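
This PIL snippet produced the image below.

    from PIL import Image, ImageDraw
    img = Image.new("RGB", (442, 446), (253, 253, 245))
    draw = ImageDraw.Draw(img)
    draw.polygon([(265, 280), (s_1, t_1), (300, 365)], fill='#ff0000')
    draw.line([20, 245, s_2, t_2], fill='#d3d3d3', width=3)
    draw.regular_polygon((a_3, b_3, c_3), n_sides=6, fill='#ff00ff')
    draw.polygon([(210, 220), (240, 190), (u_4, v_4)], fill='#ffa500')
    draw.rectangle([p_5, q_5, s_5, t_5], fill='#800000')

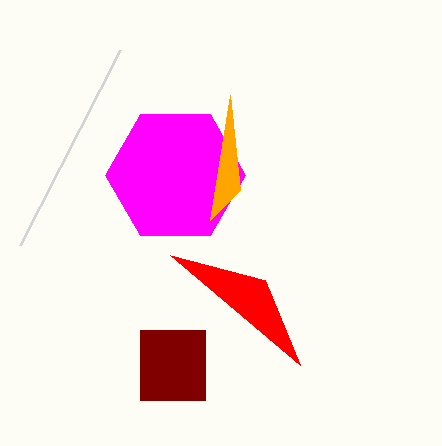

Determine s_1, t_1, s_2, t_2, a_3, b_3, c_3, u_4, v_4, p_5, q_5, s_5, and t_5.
s_1 = 170
t_1 = 255
s_2 = 120
t_2 = 50
a_3 = 175
b_3 = 175
c_3 = 70
u_4 = 230
v_4 = 95
p_5 = 140
q_5 = 330
s_5 = 205
t_5 = 400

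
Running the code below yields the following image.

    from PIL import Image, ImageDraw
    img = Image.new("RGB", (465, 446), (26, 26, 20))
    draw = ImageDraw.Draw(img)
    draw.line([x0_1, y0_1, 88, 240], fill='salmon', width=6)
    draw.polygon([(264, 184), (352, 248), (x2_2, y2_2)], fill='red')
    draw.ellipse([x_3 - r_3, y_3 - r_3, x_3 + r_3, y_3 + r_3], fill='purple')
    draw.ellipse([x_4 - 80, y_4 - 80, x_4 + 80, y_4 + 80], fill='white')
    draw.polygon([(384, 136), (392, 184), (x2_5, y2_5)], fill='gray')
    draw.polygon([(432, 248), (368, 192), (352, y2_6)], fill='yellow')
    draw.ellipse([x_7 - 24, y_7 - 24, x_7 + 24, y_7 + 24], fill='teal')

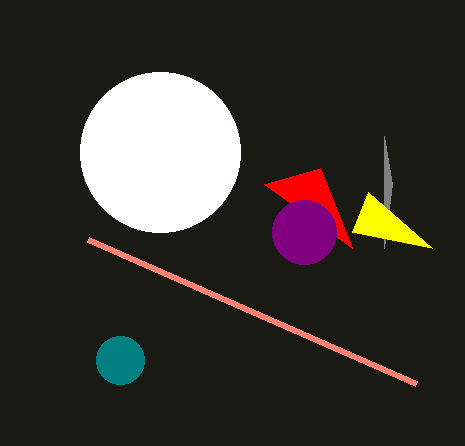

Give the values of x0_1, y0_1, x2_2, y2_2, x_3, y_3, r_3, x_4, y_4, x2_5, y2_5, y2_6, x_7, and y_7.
x0_1 = 416, y0_1 = 384, x2_2 = 320, y2_2 = 168, x_3 = 304, y_3 = 232, r_3 = 32, x_4 = 160, y_4 = 152, x2_5 = 384, y2_5 = 248, y2_6 = 232, x_7 = 120, y_7 = 360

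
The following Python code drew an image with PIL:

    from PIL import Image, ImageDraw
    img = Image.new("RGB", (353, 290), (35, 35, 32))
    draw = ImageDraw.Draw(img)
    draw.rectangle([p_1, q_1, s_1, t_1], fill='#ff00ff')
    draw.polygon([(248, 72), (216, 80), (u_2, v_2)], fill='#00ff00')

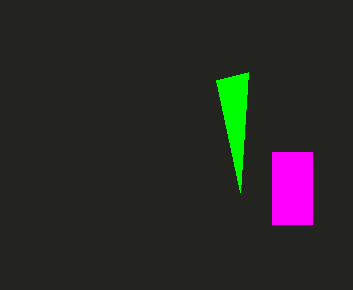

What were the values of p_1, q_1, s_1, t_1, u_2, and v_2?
p_1 = 272; q_1 = 152; s_1 = 312; t_1 = 224; u_2 = 240; v_2 = 192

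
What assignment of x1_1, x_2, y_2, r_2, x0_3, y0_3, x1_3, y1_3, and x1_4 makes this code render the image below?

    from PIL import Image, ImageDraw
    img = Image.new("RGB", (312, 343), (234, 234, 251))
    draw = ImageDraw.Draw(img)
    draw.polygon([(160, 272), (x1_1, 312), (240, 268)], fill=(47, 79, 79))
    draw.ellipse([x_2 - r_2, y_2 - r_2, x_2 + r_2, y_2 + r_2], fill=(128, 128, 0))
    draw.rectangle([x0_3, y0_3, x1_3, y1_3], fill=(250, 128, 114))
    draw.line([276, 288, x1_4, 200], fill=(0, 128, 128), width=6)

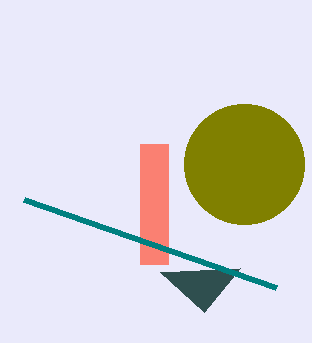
x1_1 = 204, x_2 = 244, y_2 = 164, r_2 = 60, x0_3 = 140, y0_3 = 144, x1_3 = 168, y1_3 = 264, x1_4 = 24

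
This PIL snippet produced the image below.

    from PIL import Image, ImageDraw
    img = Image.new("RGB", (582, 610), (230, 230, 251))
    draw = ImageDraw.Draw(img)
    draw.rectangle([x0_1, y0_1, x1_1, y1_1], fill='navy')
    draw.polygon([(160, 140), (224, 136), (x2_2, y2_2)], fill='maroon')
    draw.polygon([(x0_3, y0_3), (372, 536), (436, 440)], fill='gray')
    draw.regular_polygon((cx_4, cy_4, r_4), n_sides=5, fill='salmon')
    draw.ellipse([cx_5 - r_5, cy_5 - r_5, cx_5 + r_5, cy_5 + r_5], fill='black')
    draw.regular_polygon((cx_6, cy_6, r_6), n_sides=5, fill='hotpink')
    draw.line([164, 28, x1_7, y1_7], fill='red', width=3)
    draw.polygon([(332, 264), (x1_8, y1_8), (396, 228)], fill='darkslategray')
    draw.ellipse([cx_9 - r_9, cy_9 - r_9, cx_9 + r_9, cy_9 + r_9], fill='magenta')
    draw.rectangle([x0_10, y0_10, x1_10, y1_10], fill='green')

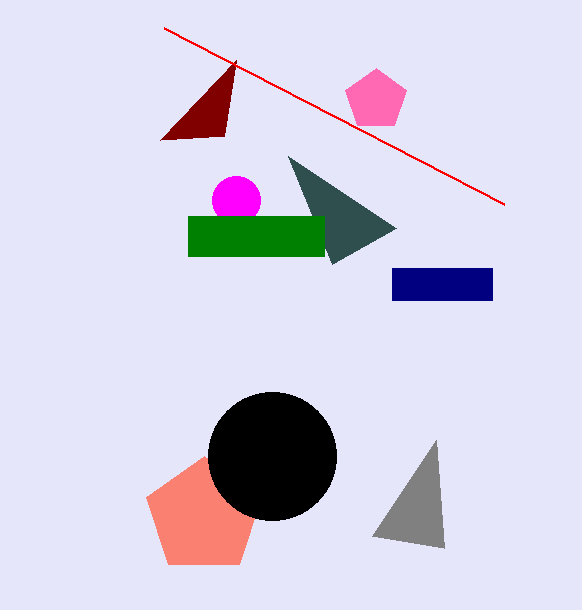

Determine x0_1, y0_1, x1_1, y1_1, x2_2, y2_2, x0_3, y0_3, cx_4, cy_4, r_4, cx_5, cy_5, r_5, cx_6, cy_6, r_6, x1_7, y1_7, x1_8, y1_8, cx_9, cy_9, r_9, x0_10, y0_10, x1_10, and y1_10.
x0_1 = 392; y0_1 = 268; x1_1 = 492; y1_1 = 300; x2_2 = 236; y2_2 = 60; x0_3 = 444; y0_3 = 548; cx_4 = 204; cy_4 = 516; r_4 = 60; cx_5 = 272; cy_5 = 456; r_5 = 64; cx_6 = 376; cy_6 = 100; r_6 = 32; x1_7 = 504; y1_7 = 204; x1_8 = 288; y1_8 = 156; cx_9 = 236; cy_9 = 200; r_9 = 24; x0_10 = 188; y0_10 = 216; x1_10 = 324; y1_10 = 256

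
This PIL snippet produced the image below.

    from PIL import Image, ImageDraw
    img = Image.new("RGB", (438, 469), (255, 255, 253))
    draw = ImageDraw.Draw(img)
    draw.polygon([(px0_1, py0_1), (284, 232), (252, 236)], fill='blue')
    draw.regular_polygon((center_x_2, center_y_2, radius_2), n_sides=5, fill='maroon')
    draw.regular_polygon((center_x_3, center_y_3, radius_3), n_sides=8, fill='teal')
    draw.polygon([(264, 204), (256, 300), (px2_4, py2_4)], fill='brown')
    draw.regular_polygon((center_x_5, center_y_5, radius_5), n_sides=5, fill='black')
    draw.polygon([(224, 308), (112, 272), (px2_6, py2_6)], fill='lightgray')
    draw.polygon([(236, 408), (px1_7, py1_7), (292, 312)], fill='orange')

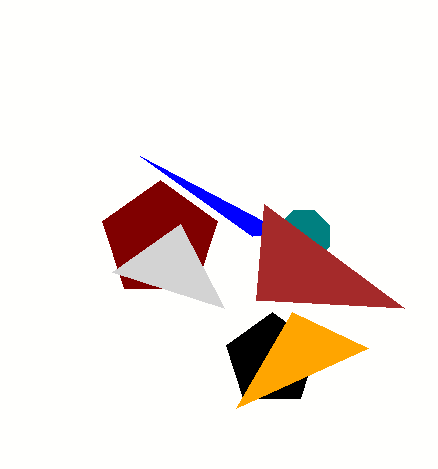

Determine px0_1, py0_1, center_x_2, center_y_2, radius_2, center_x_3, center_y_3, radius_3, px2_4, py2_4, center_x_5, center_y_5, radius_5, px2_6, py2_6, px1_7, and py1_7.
px0_1 = 140, py0_1 = 156, center_x_2 = 160, center_y_2 = 240, radius_2 = 60, center_x_3 = 304, center_y_3 = 236, radius_3 = 28, px2_4 = 404, py2_4 = 308, center_x_5 = 272, center_y_5 = 360, radius_5 = 48, px2_6 = 180, py2_6 = 224, px1_7 = 368, py1_7 = 348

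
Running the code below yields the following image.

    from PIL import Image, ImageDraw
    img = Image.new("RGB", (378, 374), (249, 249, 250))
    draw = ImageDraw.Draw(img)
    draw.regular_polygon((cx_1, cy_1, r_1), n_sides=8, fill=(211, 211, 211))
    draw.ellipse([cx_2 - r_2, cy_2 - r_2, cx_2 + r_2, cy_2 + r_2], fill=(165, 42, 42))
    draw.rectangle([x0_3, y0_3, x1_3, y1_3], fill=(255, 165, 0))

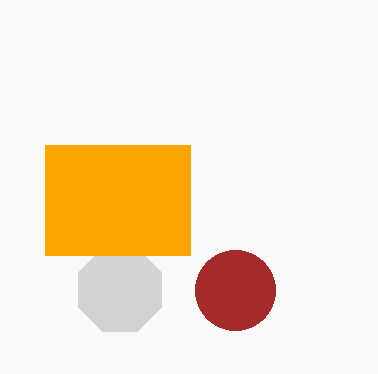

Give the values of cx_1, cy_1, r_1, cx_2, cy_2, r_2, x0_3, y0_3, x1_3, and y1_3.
cx_1 = 120, cy_1 = 290, r_1 = 45, cx_2 = 235, cy_2 = 290, r_2 = 40, x0_3 = 45, y0_3 = 145, x1_3 = 190, y1_3 = 255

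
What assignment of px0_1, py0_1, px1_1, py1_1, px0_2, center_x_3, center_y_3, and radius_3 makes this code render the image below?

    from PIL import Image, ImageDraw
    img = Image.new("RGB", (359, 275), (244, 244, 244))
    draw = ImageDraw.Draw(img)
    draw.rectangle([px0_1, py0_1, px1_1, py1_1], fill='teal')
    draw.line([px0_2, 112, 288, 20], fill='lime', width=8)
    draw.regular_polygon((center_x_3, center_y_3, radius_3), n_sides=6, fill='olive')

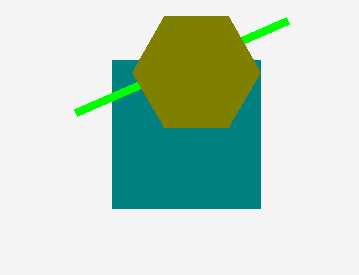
px0_1 = 112; py0_1 = 60; px1_1 = 260; py1_1 = 208; px0_2 = 76; center_x_3 = 196; center_y_3 = 72; radius_3 = 64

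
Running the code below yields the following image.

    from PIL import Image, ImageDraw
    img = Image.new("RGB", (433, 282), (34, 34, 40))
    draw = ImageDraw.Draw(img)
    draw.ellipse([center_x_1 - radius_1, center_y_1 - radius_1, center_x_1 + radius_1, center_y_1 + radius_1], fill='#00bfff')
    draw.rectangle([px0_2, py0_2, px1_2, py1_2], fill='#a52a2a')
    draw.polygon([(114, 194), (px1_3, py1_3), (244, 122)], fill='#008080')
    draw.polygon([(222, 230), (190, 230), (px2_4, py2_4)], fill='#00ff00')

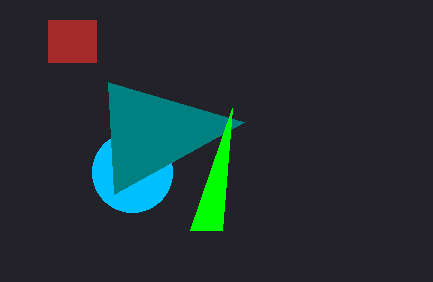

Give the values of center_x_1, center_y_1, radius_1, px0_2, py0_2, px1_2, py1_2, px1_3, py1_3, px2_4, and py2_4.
center_x_1 = 132; center_y_1 = 172; radius_1 = 40; px0_2 = 48; py0_2 = 20; px1_2 = 96; py1_2 = 62; px1_3 = 108; py1_3 = 82; px2_4 = 232; py2_4 = 108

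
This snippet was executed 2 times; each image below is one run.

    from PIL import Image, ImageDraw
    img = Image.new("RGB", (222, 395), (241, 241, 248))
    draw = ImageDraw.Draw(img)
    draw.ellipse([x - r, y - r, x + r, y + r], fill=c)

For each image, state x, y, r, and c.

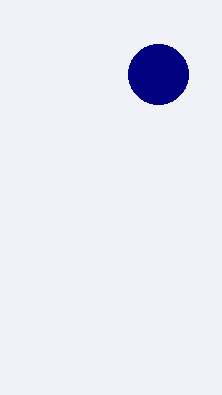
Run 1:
x = 158
y = 74
r = 30
c = 'navy'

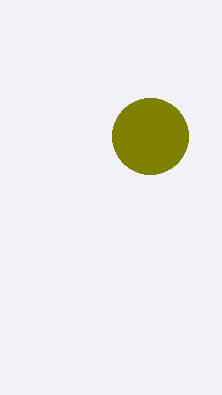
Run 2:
x = 150, y = 136, r = 38, c = 'olive'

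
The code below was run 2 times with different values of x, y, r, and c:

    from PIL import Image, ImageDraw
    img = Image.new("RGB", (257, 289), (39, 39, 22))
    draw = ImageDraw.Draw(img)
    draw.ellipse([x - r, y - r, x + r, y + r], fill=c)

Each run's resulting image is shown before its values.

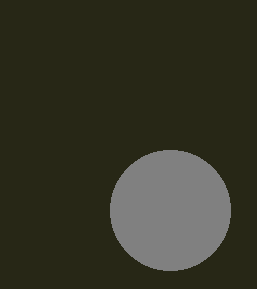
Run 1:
x = 170; y = 210; r = 60; c = 'gray'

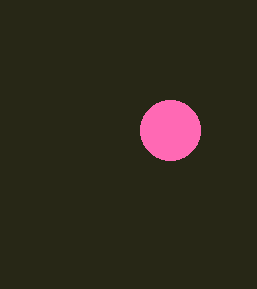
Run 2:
x = 170
y = 130
r = 30
c = 'hotpink'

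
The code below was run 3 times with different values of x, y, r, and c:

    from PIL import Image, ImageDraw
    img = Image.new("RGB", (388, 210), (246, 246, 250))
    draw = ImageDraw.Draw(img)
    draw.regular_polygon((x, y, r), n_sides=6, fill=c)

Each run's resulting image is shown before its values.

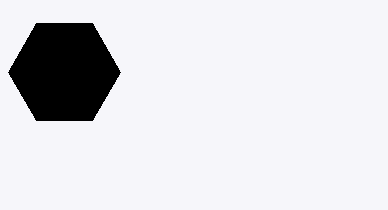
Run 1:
x = 64, y = 72, r = 56, c = 'black'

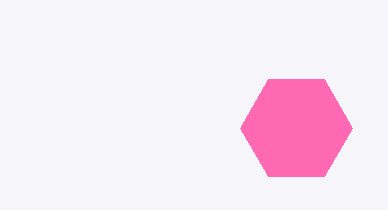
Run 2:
x = 296, y = 128, r = 56, c = 'hotpink'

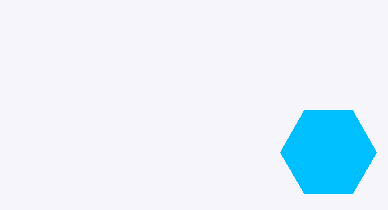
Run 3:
x = 328; y = 152; r = 48; c = 'deepskyblue'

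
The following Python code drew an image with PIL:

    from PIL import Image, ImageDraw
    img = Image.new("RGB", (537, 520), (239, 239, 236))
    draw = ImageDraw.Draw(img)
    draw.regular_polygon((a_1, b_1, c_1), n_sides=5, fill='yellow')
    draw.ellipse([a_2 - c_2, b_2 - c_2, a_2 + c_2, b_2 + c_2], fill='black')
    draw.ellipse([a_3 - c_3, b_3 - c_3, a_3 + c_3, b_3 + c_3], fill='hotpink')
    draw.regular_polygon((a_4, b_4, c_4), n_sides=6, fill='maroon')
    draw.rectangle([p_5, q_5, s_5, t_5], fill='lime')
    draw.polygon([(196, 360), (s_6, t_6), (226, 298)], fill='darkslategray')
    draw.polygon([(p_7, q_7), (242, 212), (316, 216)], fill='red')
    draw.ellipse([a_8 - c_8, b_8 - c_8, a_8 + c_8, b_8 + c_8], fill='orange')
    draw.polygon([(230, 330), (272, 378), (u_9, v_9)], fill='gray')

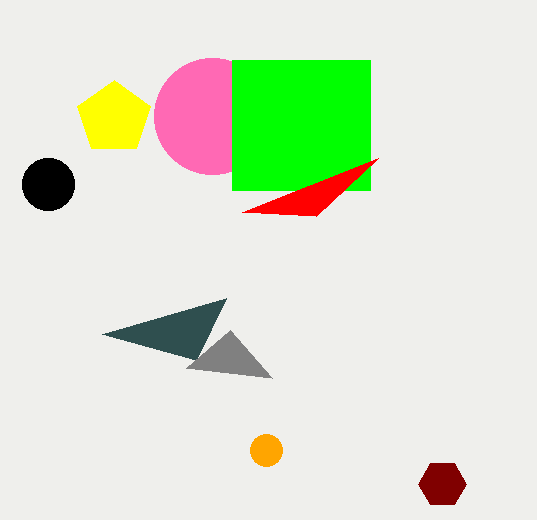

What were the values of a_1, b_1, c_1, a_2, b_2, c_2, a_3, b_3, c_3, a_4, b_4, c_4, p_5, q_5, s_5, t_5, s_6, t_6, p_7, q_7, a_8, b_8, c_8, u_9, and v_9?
a_1 = 114, b_1 = 118, c_1 = 38, a_2 = 48, b_2 = 184, c_2 = 26, a_3 = 212, b_3 = 116, c_3 = 58, a_4 = 442, b_4 = 484, c_4 = 24, p_5 = 232, q_5 = 60, s_5 = 370, t_5 = 190, s_6 = 102, t_6 = 334, p_7 = 378, q_7 = 158, a_8 = 266, b_8 = 450, c_8 = 16, u_9 = 186, v_9 = 368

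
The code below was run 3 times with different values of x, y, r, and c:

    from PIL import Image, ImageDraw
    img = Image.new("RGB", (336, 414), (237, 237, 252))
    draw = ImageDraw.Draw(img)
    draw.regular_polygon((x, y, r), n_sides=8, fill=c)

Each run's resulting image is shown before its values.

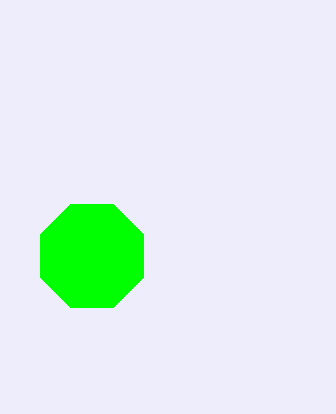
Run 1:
x = 92
y = 256
r = 56
c = 'lime'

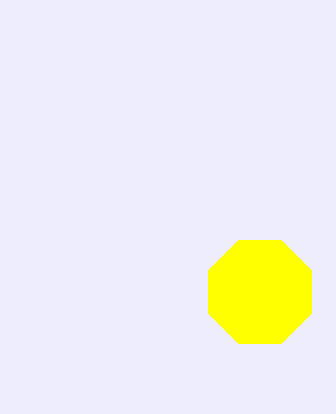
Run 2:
x = 260, y = 292, r = 56, c = 'yellow'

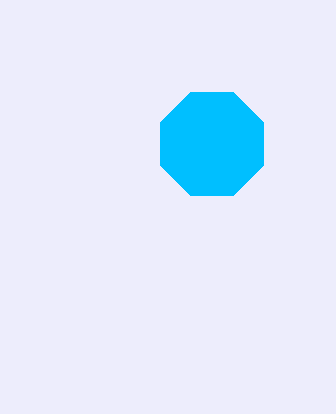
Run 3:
x = 212
y = 144
r = 56
c = 'deepskyblue'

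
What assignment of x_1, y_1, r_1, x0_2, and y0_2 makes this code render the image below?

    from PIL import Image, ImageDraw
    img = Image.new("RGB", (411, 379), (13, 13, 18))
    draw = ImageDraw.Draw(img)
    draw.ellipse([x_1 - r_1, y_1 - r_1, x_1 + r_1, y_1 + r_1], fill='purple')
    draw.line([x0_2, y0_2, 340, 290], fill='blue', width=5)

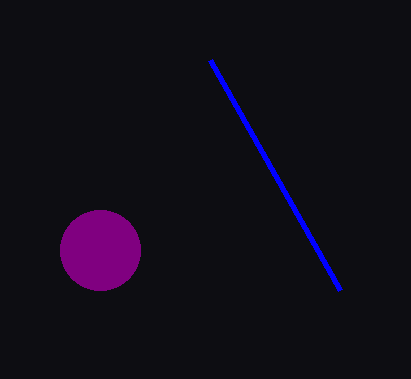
x_1 = 100
y_1 = 250
r_1 = 40
x0_2 = 210
y0_2 = 60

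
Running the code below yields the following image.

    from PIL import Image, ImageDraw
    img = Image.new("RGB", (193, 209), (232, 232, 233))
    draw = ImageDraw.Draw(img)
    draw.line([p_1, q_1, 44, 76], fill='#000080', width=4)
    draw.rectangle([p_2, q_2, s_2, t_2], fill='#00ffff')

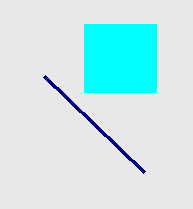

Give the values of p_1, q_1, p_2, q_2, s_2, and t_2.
p_1 = 144, q_1 = 172, p_2 = 84, q_2 = 24, s_2 = 156, t_2 = 92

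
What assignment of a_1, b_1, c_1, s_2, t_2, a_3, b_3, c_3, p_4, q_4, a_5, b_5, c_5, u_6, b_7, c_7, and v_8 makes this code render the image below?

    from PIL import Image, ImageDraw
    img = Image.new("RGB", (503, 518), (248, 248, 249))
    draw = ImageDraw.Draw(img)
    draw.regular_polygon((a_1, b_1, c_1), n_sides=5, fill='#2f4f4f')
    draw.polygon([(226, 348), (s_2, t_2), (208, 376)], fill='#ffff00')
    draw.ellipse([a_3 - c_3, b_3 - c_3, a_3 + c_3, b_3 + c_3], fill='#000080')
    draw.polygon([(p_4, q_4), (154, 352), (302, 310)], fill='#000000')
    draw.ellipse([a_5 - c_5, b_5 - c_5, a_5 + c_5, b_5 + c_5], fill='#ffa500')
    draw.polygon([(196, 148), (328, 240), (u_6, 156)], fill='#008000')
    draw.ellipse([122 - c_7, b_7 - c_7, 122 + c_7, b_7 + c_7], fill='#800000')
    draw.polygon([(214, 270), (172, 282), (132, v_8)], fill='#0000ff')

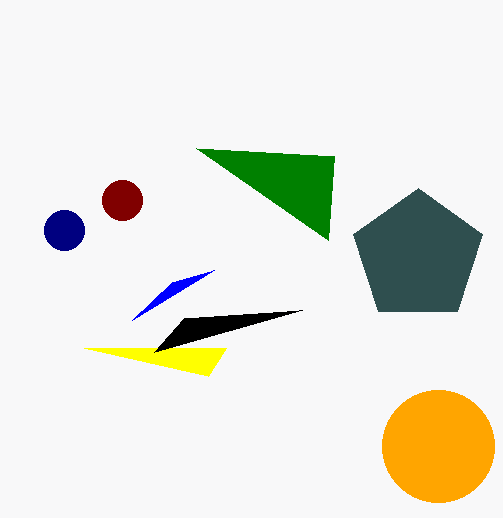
a_1 = 418; b_1 = 256; c_1 = 68; s_2 = 84; t_2 = 348; a_3 = 64; b_3 = 230; c_3 = 20; p_4 = 184; q_4 = 318; a_5 = 438; b_5 = 446; c_5 = 56; u_6 = 334; b_7 = 200; c_7 = 20; v_8 = 320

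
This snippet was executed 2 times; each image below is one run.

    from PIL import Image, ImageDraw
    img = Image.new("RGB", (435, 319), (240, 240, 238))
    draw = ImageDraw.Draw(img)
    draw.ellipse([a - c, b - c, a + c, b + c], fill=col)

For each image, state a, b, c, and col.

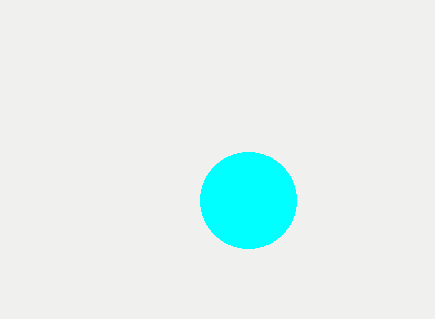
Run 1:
a = 248, b = 200, c = 48, col = 'cyan'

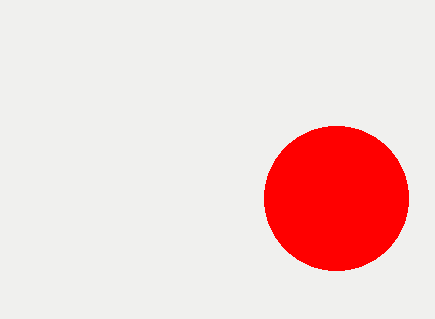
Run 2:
a = 336; b = 198; c = 72; col = 'red'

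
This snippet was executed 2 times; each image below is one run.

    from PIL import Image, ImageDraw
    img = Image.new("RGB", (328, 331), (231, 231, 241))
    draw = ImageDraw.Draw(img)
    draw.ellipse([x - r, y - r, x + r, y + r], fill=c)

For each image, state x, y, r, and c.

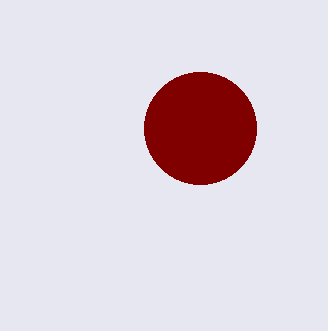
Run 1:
x = 200, y = 128, r = 56, c = 'maroon'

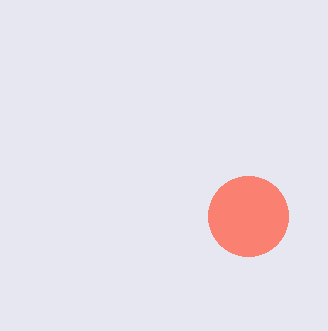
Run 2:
x = 248; y = 216; r = 40; c = 'salmon'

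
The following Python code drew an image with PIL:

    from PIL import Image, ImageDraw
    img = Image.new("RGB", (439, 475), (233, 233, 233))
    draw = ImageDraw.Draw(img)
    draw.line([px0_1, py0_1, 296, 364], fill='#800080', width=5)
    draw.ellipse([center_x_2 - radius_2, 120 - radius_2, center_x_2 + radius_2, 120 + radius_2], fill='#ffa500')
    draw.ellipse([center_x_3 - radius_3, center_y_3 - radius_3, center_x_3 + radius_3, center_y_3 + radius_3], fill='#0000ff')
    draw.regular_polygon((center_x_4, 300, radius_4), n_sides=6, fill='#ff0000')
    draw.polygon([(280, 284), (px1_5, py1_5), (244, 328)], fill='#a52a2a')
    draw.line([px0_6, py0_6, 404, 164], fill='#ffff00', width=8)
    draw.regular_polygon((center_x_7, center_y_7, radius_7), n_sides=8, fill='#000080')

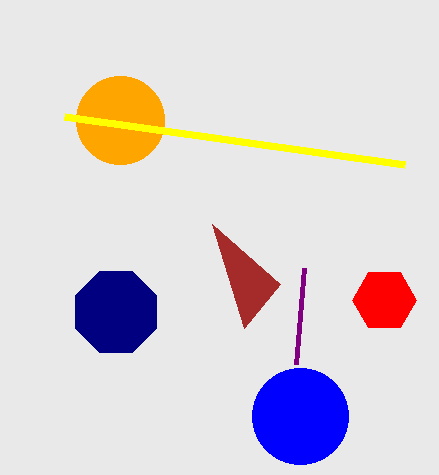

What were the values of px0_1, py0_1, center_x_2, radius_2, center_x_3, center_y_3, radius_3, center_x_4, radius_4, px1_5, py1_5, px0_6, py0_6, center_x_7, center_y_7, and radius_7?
px0_1 = 304; py0_1 = 268; center_x_2 = 120; radius_2 = 44; center_x_3 = 300; center_y_3 = 416; radius_3 = 48; center_x_4 = 384; radius_4 = 32; px1_5 = 212; py1_5 = 224; px0_6 = 64; py0_6 = 116; center_x_7 = 116; center_y_7 = 312; radius_7 = 44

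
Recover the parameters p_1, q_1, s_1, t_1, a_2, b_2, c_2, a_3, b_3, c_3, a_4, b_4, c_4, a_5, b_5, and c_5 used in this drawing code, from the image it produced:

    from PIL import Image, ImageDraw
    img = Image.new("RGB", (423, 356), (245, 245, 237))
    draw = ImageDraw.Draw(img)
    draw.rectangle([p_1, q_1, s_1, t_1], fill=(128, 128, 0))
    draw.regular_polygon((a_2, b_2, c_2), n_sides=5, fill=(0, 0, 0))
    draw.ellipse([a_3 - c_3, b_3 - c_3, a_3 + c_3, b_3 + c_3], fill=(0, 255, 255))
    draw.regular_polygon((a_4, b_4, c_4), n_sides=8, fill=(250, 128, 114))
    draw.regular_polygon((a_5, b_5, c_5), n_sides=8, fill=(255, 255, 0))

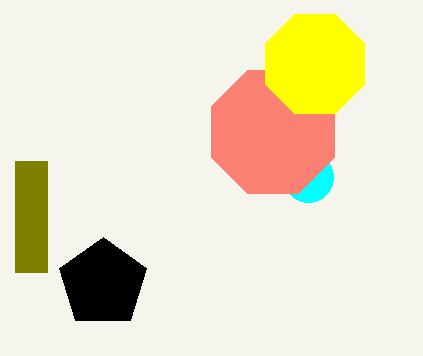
p_1 = 15, q_1 = 161, s_1 = 47, t_1 = 272, a_2 = 103, b_2 = 283, c_2 = 46, a_3 = 308, b_3 = 177, c_3 = 25, a_4 = 273, b_4 = 132, c_4 = 67, a_5 = 315, b_5 = 64, c_5 = 54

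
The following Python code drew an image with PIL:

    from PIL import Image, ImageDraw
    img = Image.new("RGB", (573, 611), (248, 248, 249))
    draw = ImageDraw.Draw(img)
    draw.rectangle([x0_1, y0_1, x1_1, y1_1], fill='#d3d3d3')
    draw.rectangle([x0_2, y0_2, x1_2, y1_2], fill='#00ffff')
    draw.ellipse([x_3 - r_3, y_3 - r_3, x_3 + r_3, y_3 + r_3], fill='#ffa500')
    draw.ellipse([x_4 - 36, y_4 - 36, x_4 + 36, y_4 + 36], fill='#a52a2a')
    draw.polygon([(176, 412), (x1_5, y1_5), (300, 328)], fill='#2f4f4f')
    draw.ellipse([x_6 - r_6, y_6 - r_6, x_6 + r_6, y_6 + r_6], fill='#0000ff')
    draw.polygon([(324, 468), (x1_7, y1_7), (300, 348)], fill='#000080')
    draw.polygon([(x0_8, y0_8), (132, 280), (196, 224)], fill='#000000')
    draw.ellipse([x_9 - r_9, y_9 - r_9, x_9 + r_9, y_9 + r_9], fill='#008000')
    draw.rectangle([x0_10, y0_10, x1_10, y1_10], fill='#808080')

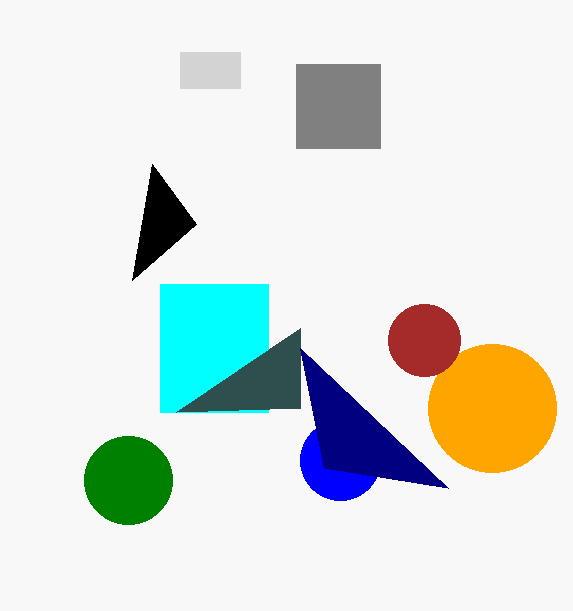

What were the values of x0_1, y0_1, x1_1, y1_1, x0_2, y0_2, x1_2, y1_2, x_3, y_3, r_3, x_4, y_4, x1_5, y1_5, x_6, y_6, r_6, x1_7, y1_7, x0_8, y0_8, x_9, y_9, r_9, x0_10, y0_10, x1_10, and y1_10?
x0_1 = 180; y0_1 = 52; x1_1 = 240; y1_1 = 88; x0_2 = 160; y0_2 = 284; x1_2 = 268; y1_2 = 412; x_3 = 492; y_3 = 408; r_3 = 64; x_4 = 424; y_4 = 340; x1_5 = 300; y1_5 = 408; x_6 = 340; y_6 = 460; r_6 = 40; x1_7 = 448; y1_7 = 488; x0_8 = 152; y0_8 = 164; x_9 = 128; y_9 = 480; r_9 = 44; x0_10 = 296; y0_10 = 64; x1_10 = 380; y1_10 = 148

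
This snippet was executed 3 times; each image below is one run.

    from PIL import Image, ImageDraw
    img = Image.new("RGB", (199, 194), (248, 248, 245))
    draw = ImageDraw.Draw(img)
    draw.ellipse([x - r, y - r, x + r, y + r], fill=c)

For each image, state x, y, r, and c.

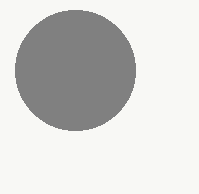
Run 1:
x = 75
y = 70
r = 60
c = 'gray'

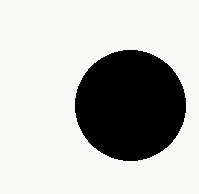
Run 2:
x = 130
y = 105
r = 55
c = 'black'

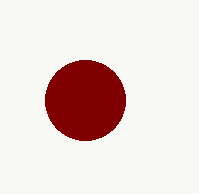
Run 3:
x = 85
y = 100
r = 40
c = 'maroon'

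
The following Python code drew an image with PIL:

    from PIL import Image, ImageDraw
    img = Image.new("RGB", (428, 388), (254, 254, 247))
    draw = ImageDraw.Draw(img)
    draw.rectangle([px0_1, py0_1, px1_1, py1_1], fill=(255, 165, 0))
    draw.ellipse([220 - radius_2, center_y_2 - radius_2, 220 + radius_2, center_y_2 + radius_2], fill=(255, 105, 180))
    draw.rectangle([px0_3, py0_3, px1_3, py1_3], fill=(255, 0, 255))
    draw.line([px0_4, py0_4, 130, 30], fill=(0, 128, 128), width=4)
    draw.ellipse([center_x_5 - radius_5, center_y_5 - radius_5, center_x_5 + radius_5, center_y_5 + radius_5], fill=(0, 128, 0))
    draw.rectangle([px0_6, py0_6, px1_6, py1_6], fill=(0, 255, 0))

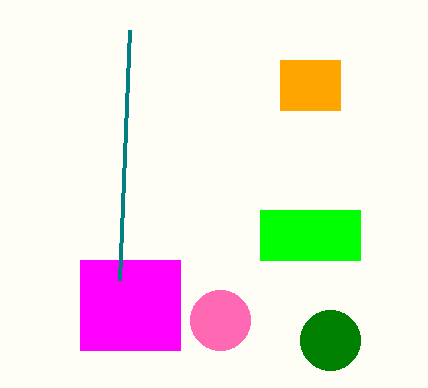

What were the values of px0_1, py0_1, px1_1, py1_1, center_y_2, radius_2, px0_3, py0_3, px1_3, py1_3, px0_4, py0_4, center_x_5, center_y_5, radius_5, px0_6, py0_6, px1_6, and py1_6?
px0_1 = 280, py0_1 = 60, px1_1 = 340, py1_1 = 110, center_y_2 = 320, radius_2 = 30, px0_3 = 80, py0_3 = 260, px1_3 = 180, py1_3 = 350, px0_4 = 120, py0_4 = 280, center_x_5 = 330, center_y_5 = 340, radius_5 = 30, px0_6 = 260, py0_6 = 210, px1_6 = 360, py1_6 = 260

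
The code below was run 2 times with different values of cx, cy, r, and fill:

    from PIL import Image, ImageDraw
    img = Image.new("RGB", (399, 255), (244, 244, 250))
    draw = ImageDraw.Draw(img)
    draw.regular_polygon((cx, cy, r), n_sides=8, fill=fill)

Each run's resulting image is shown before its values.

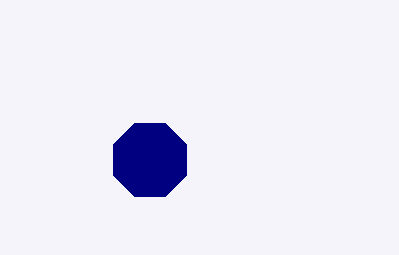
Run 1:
cx = 150, cy = 160, r = 40, fill = 'navy'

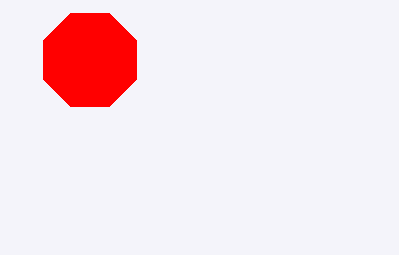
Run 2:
cx = 90
cy = 60
r = 50
fill = 'red'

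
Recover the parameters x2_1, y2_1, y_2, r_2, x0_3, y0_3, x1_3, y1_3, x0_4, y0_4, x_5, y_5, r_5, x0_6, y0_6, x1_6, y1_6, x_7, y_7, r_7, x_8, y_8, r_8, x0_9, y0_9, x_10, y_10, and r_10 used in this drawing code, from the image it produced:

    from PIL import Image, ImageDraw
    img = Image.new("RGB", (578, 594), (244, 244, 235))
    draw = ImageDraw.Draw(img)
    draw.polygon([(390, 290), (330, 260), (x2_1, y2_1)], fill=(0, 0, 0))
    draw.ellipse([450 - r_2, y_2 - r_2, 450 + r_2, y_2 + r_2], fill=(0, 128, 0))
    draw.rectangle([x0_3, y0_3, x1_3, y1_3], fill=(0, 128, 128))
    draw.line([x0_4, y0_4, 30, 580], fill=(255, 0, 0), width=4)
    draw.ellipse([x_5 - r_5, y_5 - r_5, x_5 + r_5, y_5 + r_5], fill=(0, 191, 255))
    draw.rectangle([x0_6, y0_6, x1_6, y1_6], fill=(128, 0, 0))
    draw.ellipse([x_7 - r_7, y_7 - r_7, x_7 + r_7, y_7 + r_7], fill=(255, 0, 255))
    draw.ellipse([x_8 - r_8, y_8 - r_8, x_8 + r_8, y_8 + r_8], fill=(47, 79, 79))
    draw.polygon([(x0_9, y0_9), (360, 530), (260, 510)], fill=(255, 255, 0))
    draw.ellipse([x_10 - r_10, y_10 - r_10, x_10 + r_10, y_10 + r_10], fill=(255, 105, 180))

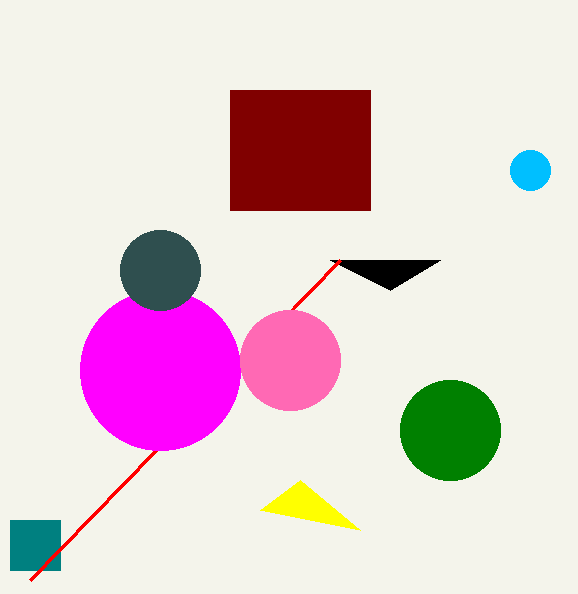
x2_1 = 440
y2_1 = 260
y_2 = 430
r_2 = 50
x0_3 = 10
y0_3 = 520
x1_3 = 60
y1_3 = 570
x0_4 = 340
y0_4 = 260
x_5 = 530
y_5 = 170
r_5 = 20
x0_6 = 230
y0_6 = 90
x1_6 = 370
y1_6 = 210
x_7 = 160
y_7 = 370
r_7 = 80
x_8 = 160
y_8 = 270
r_8 = 40
x0_9 = 300
y0_9 = 480
x_10 = 290
y_10 = 360
r_10 = 50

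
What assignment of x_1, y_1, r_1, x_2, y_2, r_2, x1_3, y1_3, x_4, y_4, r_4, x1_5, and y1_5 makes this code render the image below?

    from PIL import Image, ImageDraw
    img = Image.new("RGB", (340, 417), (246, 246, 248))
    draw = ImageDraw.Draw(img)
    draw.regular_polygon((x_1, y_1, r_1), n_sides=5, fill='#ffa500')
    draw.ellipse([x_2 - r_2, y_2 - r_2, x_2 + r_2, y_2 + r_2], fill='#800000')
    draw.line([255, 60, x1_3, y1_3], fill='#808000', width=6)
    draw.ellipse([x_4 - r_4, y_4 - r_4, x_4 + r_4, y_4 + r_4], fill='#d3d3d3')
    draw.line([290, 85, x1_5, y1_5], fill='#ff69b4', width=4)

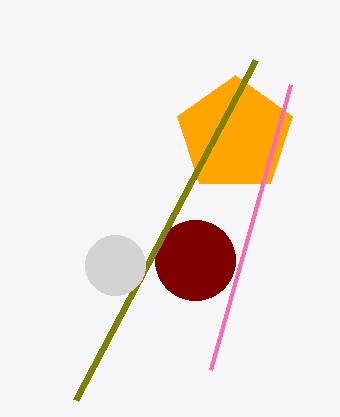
x_1 = 235
y_1 = 135
r_1 = 60
x_2 = 195
y_2 = 260
r_2 = 40
x1_3 = 75
y1_3 = 400
x_4 = 115
y_4 = 265
r_4 = 30
x1_5 = 210
y1_5 = 370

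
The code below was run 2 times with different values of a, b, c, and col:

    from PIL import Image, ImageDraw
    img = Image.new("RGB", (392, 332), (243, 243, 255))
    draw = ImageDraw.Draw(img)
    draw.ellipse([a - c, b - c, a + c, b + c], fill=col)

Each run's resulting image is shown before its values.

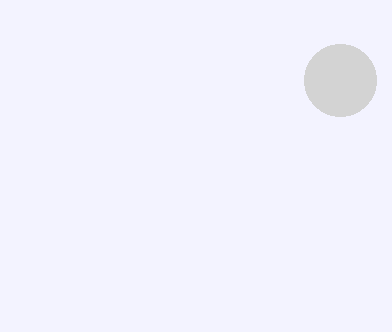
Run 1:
a = 340
b = 80
c = 36
col = 'lightgray'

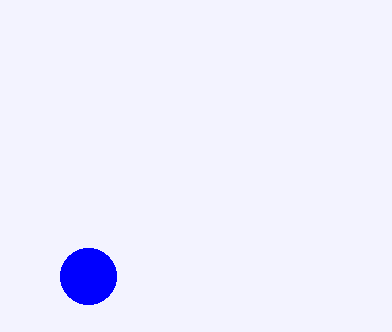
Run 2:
a = 88; b = 276; c = 28; col = 'blue'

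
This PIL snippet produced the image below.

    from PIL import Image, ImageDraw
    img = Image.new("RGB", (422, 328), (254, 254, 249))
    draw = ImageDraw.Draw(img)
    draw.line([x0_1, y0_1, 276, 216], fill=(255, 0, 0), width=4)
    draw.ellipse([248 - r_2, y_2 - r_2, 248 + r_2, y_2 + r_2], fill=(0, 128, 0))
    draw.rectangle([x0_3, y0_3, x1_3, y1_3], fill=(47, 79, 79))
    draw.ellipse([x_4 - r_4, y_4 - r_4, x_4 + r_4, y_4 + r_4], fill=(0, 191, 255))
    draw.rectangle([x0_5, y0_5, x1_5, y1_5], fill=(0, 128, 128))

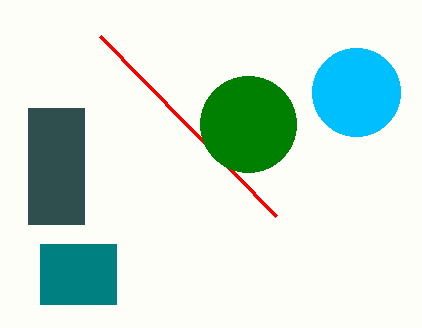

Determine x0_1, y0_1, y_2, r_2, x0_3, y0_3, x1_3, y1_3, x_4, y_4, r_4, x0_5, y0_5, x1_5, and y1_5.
x0_1 = 100, y0_1 = 36, y_2 = 124, r_2 = 48, x0_3 = 28, y0_3 = 108, x1_3 = 84, y1_3 = 224, x_4 = 356, y_4 = 92, r_4 = 44, x0_5 = 40, y0_5 = 244, x1_5 = 116, y1_5 = 304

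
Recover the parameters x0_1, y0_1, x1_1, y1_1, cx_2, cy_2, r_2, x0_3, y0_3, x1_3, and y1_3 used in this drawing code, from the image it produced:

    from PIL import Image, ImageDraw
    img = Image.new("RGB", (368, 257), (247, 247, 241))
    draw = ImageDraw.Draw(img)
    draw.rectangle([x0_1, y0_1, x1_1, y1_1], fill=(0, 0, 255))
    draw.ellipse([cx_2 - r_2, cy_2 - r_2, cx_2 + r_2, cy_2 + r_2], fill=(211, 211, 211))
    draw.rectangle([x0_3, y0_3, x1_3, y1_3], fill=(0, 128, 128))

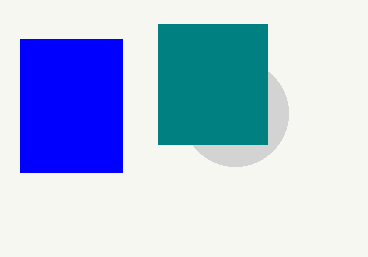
x0_1 = 20; y0_1 = 39; x1_1 = 122; y1_1 = 172; cx_2 = 235; cy_2 = 113; r_2 = 53; x0_3 = 158; y0_3 = 24; x1_3 = 267; y1_3 = 144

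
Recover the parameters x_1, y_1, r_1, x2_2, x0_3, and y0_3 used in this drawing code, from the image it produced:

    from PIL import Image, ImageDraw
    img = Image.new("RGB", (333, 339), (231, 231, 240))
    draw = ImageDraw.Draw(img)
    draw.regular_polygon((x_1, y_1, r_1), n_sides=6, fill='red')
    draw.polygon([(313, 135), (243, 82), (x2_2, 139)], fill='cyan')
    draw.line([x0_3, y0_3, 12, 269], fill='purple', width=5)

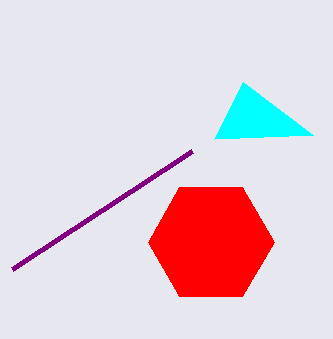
x_1 = 211, y_1 = 242, r_1 = 63, x2_2 = 214, x0_3 = 192, y0_3 = 151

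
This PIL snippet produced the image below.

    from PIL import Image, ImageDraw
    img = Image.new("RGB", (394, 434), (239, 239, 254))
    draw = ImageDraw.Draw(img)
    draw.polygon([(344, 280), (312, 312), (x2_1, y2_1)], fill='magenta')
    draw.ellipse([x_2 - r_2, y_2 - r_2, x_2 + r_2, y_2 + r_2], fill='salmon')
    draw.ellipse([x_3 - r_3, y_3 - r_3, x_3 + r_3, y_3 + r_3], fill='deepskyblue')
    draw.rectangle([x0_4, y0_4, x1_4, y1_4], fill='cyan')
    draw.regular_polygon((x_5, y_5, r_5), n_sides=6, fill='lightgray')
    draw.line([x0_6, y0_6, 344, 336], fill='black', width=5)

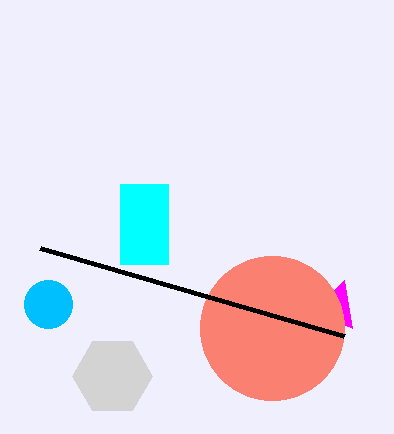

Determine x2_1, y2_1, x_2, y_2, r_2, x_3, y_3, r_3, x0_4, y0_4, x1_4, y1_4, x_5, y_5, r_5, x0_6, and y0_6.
x2_1 = 352, y2_1 = 328, x_2 = 272, y_2 = 328, r_2 = 72, x_3 = 48, y_3 = 304, r_3 = 24, x0_4 = 120, y0_4 = 184, x1_4 = 168, y1_4 = 264, x_5 = 112, y_5 = 376, r_5 = 40, x0_6 = 40, y0_6 = 248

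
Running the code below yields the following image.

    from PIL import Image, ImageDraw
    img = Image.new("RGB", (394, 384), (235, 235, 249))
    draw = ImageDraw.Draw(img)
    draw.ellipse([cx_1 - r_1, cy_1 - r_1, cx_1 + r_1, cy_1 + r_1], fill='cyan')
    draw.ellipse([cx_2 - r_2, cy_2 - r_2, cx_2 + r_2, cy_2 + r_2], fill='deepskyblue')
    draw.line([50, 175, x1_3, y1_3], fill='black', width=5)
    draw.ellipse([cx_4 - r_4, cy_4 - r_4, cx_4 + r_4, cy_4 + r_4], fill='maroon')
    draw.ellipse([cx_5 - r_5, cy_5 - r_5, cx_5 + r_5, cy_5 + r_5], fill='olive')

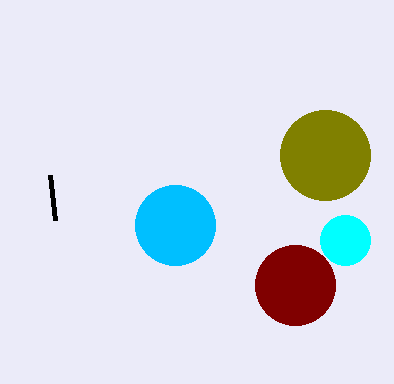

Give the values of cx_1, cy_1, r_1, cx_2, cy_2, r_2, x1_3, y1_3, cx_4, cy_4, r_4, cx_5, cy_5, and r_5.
cx_1 = 345, cy_1 = 240, r_1 = 25, cx_2 = 175, cy_2 = 225, r_2 = 40, x1_3 = 55, y1_3 = 220, cx_4 = 295, cy_4 = 285, r_4 = 40, cx_5 = 325, cy_5 = 155, r_5 = 45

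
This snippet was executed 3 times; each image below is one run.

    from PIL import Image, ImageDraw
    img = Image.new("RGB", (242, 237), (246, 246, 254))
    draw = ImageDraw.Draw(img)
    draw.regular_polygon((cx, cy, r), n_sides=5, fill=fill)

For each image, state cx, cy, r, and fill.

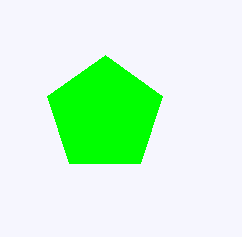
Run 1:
cx = 105
cy = 115
r = 60
fill = 'lime'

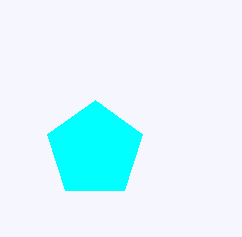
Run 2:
cx = 95
cy = 150
r = 50
fill = 'cyan'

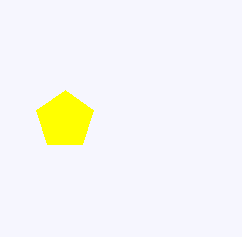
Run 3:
cx = 65
cy = 120
r = 30
fill = 'yellow'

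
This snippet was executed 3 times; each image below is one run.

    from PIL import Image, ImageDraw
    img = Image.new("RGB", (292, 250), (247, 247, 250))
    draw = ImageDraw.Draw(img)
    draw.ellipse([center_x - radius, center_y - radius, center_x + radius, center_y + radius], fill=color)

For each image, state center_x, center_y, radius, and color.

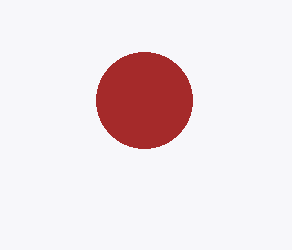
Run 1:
center_x = 144, center_y = 100, radius = 48, color = 'brown'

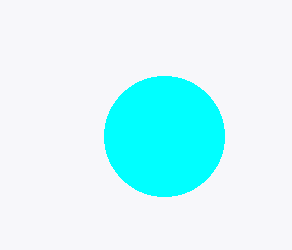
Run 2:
center_x = 164; center_y = 136; radius = 60; color = 'cyan'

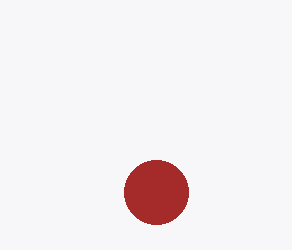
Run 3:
center_x = 156; center_y = 192; radius = 32; color = 'brown'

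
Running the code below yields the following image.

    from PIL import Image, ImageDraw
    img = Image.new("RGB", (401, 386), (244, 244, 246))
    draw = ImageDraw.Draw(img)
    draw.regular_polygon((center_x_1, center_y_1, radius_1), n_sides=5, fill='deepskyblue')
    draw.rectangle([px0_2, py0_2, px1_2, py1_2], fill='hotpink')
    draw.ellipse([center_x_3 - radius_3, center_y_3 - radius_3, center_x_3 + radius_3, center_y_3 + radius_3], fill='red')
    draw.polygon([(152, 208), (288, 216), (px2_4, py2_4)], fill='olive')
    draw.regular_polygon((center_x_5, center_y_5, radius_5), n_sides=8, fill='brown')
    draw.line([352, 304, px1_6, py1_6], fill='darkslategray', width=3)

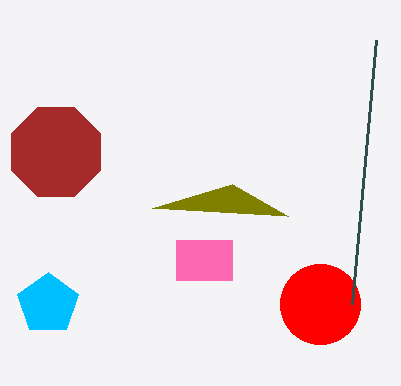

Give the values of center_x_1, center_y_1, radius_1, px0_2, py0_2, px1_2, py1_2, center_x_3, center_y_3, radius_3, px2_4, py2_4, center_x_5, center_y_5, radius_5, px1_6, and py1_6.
center_x_1 = 48, center_y_1 = 304, radius_1 = 32, px0_2 = 176, py0_2 = 240, px1_2 = 232, py1_2 = 280, center_x_3 = 320, center_y_3 = 304, radius_3 = 40, px2_4 = 232, py2_4 = 184, center_x_5 = 56, center_y_5 = 152, radius_5 = 48, px1_6 = 376, py1_6 = 40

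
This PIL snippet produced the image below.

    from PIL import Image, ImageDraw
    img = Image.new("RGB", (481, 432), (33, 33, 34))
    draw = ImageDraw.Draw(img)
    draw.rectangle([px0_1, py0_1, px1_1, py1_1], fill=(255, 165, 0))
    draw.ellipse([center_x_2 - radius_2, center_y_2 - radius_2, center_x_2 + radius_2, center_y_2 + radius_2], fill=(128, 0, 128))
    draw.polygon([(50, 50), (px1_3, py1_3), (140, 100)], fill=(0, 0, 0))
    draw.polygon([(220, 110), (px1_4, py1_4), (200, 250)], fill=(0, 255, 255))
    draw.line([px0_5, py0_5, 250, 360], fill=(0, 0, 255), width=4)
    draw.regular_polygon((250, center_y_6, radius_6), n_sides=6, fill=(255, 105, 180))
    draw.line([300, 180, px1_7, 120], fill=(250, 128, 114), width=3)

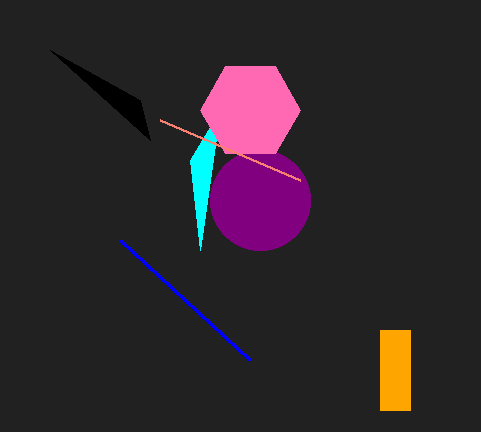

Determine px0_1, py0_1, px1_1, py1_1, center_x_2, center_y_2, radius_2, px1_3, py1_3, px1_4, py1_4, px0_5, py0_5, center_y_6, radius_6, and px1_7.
px0_1 = 380, py0_1 = 330, px1_1 = 410, py1_1 = 410, center_x_2 = 260, center_y_2 = 200, radius_2 = 50, px1_3 = 150, py1_3 = 140, px1_4 = 190, py1_4 = 160, px0_5 = 120, py0_5 = 240, center_y_6 = 110, radius_6 = 50, px1_7 = 160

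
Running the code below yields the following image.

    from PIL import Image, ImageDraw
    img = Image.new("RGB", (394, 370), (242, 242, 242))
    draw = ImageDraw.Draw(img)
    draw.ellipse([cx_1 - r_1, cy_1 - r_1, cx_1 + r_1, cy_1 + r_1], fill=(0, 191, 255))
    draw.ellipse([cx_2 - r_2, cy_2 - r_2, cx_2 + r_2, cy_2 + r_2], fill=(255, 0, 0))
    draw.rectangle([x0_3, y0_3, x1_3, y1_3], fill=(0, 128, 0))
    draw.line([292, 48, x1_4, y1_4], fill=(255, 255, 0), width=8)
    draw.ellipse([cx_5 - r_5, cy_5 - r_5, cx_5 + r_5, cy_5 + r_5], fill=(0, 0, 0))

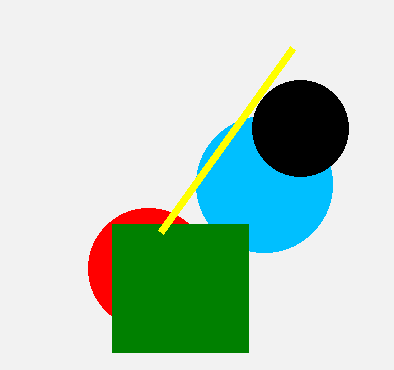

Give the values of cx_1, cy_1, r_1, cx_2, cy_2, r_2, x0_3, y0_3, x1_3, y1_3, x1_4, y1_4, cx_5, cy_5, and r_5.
cx_1 = 264, cy_1 = 184, r_1 = 68, cx_2 = 148, cy_2 = 268, r_2 = 60, x0_3 = 112, y0_3 = 224, x1_3 = 248, y1_3 = 352, x1_4 = 160, y1_4 = 232, cx_5 = 300, cy_5 = 128, r_5 = 48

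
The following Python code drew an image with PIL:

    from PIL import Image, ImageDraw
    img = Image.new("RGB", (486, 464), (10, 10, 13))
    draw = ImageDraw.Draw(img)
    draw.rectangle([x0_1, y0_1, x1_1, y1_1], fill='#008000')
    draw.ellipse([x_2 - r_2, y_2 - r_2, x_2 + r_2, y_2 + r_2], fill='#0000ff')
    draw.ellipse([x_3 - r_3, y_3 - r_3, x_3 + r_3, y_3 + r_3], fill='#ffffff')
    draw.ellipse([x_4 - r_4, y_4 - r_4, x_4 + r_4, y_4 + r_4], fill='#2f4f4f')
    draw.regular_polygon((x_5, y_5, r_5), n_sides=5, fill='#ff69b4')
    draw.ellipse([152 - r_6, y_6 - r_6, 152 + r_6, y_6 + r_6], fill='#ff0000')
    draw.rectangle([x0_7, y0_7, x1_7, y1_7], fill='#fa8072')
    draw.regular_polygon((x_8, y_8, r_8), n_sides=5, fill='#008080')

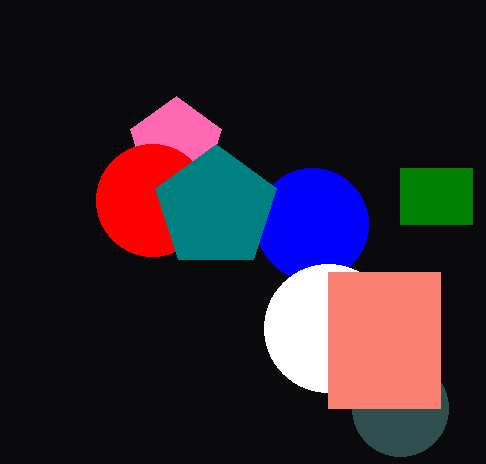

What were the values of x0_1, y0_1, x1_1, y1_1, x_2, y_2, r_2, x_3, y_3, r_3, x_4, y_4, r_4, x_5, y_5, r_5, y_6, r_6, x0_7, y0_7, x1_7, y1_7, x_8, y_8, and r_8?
x0_1 = 400; y0_1 = 168; x1_1 = 472; y1_1 = 224; x_2 = 312; y_2 = 224; r_2 = 56; x_3 = 328; y_3 = 328; r_3 = 64; x_4 = 400; y_4 = 408; r_4 = 48; x_5 = 176; y_5 = 144; r_5 = 48; y_6 = 200; r_6 = 56; x0_7 = 328; y0_7 = 272; x1_7 = 440; y1_7 = 408; x_8 = 216; y_8 = 208; r_8 = 64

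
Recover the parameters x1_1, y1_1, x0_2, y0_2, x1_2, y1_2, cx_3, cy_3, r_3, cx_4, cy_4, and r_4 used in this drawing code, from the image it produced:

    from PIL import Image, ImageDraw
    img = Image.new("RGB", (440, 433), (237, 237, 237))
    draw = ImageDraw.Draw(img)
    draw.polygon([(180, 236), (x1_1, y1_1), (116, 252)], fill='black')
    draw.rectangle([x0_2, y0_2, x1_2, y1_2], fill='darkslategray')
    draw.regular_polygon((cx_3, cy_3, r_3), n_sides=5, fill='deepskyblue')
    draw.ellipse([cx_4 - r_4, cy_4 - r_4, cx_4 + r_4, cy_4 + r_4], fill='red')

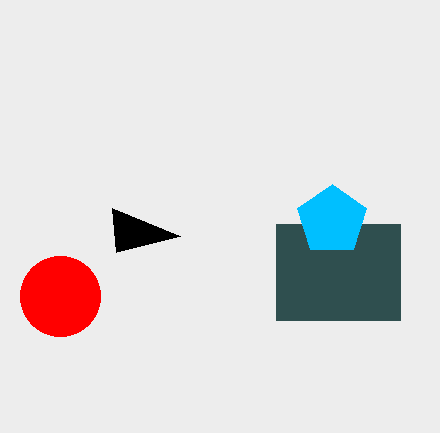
x1_1 = 112
y1_1 = 208
x0_2 = 276
y0_2 = 224
x1_2 = 400
y1_2 = 320
cx_3 = 332
cy_3 = 220
r_3 = 36
cx_4 = 60
cy_4 = 296
r_4 = 40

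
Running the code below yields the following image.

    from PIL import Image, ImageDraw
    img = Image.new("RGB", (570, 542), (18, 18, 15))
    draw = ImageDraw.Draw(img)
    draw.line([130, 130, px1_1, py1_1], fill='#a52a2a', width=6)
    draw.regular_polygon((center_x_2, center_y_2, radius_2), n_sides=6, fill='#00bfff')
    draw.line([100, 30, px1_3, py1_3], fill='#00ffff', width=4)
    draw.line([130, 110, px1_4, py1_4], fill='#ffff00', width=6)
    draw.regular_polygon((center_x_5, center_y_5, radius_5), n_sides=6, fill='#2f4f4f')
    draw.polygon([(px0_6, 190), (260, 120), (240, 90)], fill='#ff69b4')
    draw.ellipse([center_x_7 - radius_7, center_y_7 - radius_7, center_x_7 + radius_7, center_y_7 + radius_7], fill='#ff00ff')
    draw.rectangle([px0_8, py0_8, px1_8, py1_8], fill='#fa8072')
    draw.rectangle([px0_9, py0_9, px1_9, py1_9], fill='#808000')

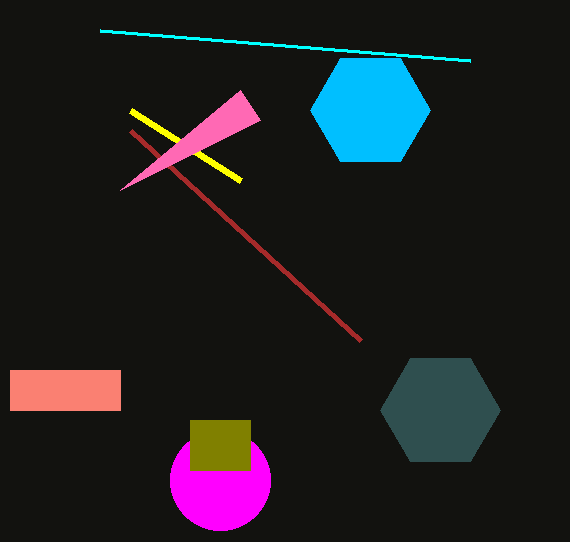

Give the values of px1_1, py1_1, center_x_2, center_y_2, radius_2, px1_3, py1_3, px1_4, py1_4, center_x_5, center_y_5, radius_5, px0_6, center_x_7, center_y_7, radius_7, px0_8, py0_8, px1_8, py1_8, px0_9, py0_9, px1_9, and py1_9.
px1_1 = 360; py1_1 = 340; center_x_2 = 370; center_y_2 = 110; radius_2 = 60; px1_3 = 470; py1_3 = 60; px1_4 = 240; py1_4 = 180; center_x_5 = 440; center_y_5 = 410; radius_5 = 60; px0_6 = 120; center_x_7 = 220; center_y_7 = 480; radius_7 = 50; px0_8 = 10; py0_8 = 370; px1_8 = 120; py1_8 = 410; px0_9 = 190; py0_9 = 420; px1_9 = 250; py1_9 = 470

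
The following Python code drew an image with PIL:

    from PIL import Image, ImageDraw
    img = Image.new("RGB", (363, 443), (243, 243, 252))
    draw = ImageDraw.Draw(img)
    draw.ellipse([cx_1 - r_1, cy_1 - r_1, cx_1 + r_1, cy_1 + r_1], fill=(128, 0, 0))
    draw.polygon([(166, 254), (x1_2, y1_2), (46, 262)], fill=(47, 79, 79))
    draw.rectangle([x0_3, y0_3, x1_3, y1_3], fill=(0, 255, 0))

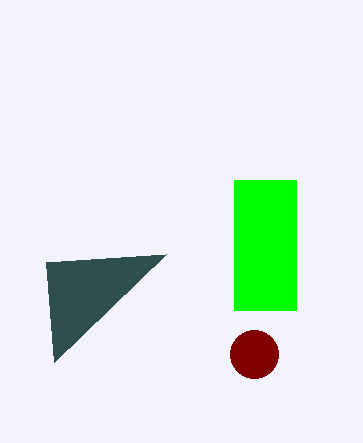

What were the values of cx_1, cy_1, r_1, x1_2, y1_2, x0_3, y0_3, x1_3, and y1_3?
cx_1 = 254
cy_1 = 354
r_1 = 24
x1_2 = 54
y1_2 = 362
x0_3 = 234
y0_3 = 180
x1_3 = 296
y1_3 = 310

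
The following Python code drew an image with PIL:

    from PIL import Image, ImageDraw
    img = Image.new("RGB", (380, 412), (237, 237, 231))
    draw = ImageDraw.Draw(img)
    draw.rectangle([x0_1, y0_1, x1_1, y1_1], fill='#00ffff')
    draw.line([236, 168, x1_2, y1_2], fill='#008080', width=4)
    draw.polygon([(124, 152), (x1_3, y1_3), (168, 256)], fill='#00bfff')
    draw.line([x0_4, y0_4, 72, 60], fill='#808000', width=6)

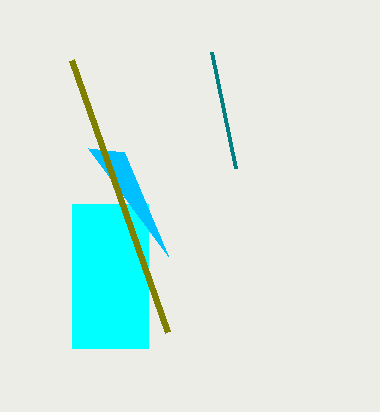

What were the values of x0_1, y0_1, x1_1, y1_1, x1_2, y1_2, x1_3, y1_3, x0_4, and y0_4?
x0_1 = 72, y0_1 = 204, x1_1 = 148, y1_1 = 348, x1_2 = 212, y1_2 = 52, x1_3 = 88, y1_3 = 148, x0_4 = 168, y0_4 = 332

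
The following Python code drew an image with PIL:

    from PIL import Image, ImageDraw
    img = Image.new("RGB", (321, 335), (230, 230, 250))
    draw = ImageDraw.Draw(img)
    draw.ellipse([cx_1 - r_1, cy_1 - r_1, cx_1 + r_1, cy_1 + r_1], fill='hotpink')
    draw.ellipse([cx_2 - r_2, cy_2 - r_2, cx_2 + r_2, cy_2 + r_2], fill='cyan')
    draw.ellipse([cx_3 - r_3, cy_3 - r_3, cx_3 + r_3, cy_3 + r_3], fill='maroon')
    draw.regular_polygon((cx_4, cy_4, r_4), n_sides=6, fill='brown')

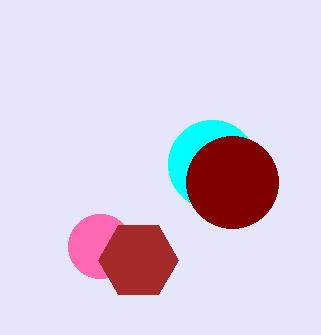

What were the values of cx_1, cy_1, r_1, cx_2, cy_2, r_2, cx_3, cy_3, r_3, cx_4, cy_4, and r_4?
cx_1 = 100; cy_1 = 246; r_1 = 32; cx_2 = 212; cy_2 = 164; r_2 = 44; cx_3 = 232; cy_3 = 182; r_3 = 46; cx_4 = 138; cy_4 = 260; r_4 = 40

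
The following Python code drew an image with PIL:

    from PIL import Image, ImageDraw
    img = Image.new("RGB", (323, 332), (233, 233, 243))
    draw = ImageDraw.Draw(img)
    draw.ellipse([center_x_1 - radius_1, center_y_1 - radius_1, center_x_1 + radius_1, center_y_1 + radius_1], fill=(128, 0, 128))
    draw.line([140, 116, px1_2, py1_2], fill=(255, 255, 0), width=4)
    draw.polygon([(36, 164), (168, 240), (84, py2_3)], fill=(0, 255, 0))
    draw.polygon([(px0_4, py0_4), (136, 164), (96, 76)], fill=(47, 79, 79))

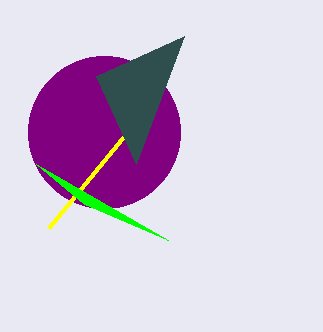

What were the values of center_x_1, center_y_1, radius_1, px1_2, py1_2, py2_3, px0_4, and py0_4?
center_x_1 = 104; center_y_1 = 132; radius_1 = 76; px1_2 = 48; py1_2 = 228; py2_3 = 204; px0_4 = 184; py0_4 = 36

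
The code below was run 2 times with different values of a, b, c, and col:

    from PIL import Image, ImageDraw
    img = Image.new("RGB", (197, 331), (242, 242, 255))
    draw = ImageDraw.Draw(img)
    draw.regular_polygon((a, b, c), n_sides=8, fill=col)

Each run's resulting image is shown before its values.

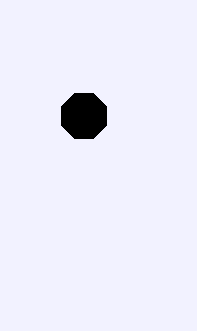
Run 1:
a = 84, b = 116, c = 24, col = 'black'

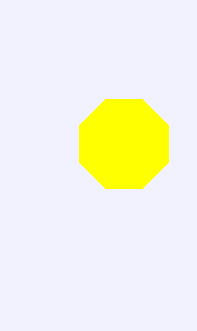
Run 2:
a = 124, b = 144, c = 48, col = 'yellow'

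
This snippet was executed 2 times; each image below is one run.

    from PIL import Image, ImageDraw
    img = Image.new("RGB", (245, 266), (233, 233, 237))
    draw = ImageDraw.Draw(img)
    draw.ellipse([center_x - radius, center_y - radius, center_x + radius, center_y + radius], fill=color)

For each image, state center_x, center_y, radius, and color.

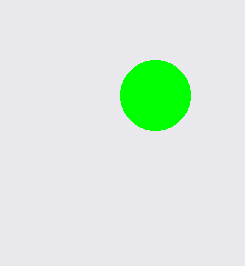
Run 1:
center_x = 155, center_y = 95, radius = 35, color = 'lime'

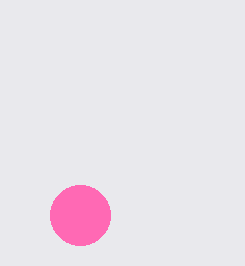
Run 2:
center_x = 80; center_y = 215; radius = 30; color = 'hotpink'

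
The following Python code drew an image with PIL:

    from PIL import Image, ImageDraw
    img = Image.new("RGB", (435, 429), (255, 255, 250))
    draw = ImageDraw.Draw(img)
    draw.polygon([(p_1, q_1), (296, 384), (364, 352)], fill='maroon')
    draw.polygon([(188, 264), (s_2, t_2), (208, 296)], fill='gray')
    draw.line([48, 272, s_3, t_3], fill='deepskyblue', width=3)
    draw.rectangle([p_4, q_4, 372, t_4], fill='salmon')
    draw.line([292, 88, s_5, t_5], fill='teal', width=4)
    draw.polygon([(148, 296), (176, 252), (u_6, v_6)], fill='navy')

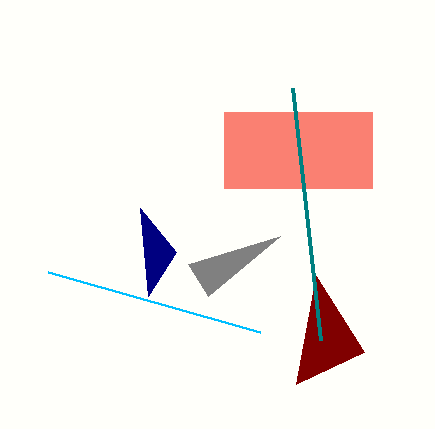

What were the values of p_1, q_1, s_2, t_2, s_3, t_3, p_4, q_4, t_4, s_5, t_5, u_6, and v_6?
p_1 = 316
q_1 = 276
s_2 = 280
t_2 = 236
s_3 = 260
t_3 = 332
p_4 = 224
q_4 = 112
t_4 = 188
s_5 = 320
t_5 = 340
u_6 = 140
v_6 = 208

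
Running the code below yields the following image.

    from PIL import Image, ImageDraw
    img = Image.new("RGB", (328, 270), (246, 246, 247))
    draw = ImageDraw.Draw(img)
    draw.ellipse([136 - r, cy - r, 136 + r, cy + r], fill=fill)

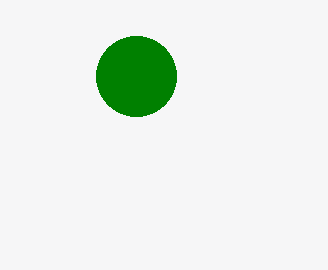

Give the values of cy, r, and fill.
cy = 76
r = 40
fill = 'green'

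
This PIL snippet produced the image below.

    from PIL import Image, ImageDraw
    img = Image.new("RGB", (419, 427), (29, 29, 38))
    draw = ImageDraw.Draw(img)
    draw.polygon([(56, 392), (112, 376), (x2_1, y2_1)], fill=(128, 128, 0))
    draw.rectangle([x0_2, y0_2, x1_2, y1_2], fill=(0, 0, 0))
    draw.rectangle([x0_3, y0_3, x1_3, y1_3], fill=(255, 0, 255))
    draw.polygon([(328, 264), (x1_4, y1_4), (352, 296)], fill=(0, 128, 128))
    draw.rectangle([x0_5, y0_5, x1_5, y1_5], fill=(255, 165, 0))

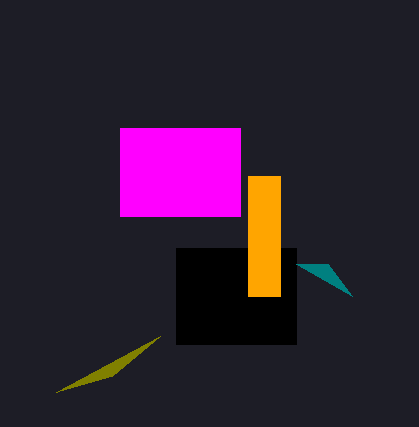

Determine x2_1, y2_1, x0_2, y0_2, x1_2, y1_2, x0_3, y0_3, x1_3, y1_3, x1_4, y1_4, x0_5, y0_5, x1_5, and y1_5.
x2_1 = 160; y2_1 = 336; x0_2 = 176; y0_2 = 248; x1_2 = 296; y1_2 = 344; x0_3 = 120; y0_3 = 128; x1_3 = 240; y1_3 = 216; x1_4 = 296; y1_4 = 264; x0_5 = 248; y0_5 = 176; x1_5 = 280; y1_5 = 296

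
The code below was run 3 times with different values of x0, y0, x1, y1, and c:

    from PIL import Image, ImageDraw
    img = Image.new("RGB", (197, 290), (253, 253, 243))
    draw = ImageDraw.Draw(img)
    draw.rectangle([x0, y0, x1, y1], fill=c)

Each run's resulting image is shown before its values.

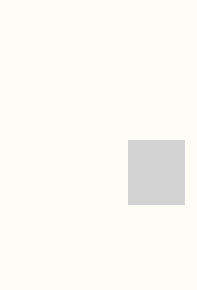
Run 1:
x0 = 128
y0 = 140
x1 = 184
y1 = 204
c = 'lightgray'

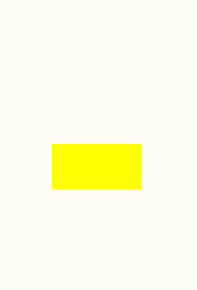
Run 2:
x0 = 52; y0 = 144; x1 = 140; y1 = 188; c = 'yellow'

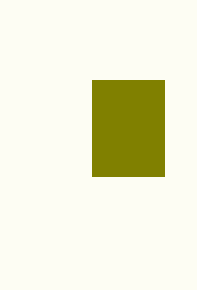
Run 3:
x0 = 92
y0 = 80
x1 = 164
y1 = 176
c = 'olive'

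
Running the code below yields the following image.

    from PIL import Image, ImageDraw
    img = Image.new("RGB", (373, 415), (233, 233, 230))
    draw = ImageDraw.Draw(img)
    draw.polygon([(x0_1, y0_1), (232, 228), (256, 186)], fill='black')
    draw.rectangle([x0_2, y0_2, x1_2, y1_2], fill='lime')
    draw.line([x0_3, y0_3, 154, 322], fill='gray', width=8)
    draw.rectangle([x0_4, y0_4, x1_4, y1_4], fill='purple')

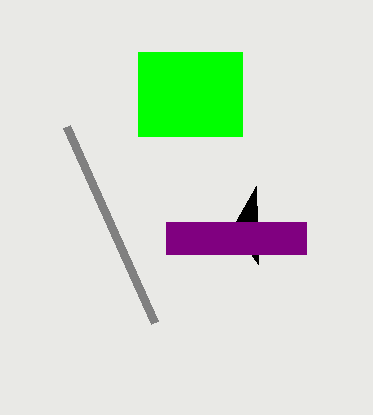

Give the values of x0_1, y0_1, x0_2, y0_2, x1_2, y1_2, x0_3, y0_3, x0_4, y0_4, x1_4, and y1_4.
x0_1 = 258; y0_1 = 264; x0_2 = 138; y0_2 = 52; x1_2 = 242; y1_2 = 136; x0_3 = 66; y0_3 = 126; x0_4 = 166; y0_4 = 222; x1_4 = 306; y1_4 = 254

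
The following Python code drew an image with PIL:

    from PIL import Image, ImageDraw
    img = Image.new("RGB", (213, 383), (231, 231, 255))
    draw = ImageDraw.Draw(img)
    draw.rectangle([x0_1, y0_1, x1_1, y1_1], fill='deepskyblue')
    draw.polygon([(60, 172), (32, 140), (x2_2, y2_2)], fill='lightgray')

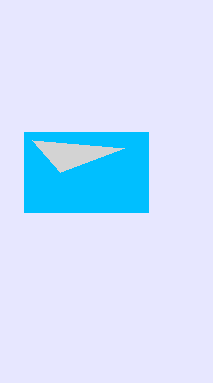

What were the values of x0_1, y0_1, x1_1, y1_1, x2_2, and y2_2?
x0_1 = 24; y0_1 = 132; x1_1 = 148; y1_1 = 212; x2_2 = 124; y2_2 = 148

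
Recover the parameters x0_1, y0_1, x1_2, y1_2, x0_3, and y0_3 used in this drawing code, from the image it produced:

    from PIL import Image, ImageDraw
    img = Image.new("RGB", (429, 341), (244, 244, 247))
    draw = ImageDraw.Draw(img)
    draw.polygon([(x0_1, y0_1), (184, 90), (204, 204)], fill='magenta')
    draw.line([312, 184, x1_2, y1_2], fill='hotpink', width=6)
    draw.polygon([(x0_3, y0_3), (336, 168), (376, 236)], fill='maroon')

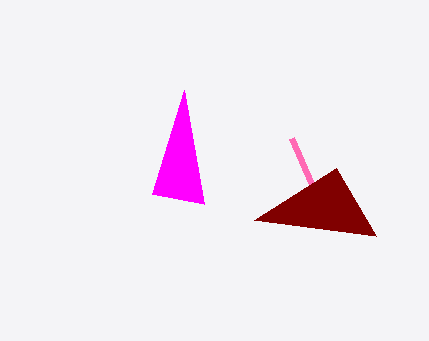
x0_1 = 152; y0_1 = 194; x1_2 = 292; y1_2 = 138; x0_3 = 254; y0_3 = 220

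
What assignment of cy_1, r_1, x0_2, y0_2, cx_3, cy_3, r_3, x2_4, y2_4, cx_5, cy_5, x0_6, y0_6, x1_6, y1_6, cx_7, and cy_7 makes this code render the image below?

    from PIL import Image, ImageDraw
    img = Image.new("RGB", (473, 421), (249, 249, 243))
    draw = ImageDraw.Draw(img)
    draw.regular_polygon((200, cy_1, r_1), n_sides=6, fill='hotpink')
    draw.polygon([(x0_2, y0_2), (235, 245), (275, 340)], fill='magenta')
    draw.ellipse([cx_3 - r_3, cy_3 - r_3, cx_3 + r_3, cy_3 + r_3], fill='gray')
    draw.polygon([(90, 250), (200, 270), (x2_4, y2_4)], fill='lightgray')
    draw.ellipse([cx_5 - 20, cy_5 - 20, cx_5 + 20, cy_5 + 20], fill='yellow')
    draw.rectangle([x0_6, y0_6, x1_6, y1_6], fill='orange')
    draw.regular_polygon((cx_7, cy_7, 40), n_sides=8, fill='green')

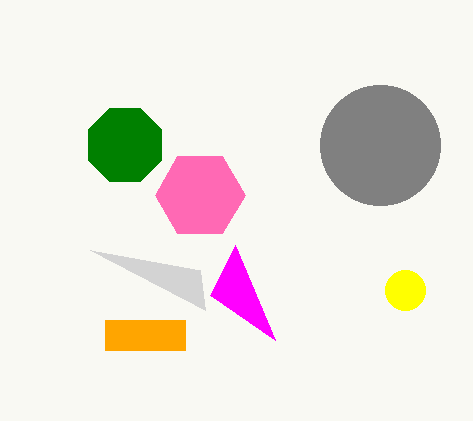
cy_1 = 195; r_1 = 45; x0_2 = 210; y0_2 = 295; cx_3 = 380; cy_3 = 145; r_3 = 60; x2_4 = 205; y2_4 = 310; cx_5 = 405; cy_5 = 290; x0_6 = 105; y0_6 = 320; x1_6 = 185; y1_6 = 350; cx_7 = 125; cy_7 = 145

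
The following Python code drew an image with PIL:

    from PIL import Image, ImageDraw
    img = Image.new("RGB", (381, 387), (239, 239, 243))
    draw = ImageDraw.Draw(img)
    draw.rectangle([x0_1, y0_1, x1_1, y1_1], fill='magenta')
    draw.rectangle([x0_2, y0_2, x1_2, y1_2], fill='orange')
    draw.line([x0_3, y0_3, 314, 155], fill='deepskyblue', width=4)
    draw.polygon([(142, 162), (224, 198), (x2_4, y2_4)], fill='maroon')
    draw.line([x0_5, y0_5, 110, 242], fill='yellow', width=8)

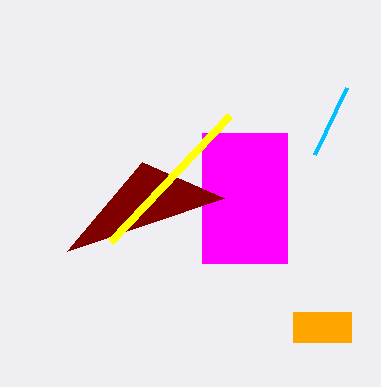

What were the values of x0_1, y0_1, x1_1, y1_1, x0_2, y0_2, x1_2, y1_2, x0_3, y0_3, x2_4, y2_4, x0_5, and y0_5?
x0_1 = 202, y0_1 = 133, x1_1 = 287, y1_1 = 263, x0_2 = 293, y0_2 = 312, x1_2 = 351, y1_2 = 342, x0_3 = 346, y0_3 = 88, x2_4 = 67, y2_4 = 251, x0_5 = 229, y0_5 = 116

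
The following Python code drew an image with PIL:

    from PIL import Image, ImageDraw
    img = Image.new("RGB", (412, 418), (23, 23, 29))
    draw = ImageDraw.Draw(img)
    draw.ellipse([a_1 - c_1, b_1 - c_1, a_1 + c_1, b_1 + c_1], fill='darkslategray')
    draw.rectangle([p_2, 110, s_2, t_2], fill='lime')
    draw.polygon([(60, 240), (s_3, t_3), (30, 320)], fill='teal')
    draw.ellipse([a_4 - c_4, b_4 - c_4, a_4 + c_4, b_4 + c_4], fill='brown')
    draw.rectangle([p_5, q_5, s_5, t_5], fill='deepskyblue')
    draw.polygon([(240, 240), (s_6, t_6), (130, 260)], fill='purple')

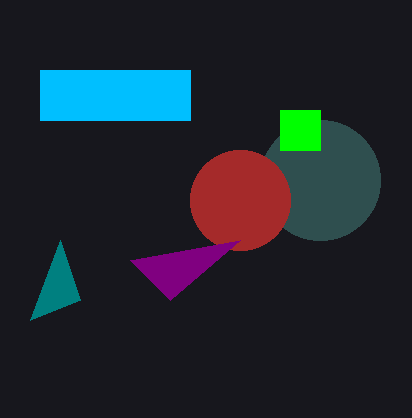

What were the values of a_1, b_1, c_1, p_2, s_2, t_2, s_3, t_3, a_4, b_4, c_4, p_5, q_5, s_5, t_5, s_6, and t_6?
a_1 = 320, b_1 = 180, c_1 = 60, p_2 = 280, s_2 = 320, t_2 = 150, s_3 = 80, t_3 = 300, a_4 = 240, b_4 = 200, c_4 = 50, p_5 = 40, q_5 = 70, s_5 = 190, t_5 = 120, s_6 = 170, t_6 = 300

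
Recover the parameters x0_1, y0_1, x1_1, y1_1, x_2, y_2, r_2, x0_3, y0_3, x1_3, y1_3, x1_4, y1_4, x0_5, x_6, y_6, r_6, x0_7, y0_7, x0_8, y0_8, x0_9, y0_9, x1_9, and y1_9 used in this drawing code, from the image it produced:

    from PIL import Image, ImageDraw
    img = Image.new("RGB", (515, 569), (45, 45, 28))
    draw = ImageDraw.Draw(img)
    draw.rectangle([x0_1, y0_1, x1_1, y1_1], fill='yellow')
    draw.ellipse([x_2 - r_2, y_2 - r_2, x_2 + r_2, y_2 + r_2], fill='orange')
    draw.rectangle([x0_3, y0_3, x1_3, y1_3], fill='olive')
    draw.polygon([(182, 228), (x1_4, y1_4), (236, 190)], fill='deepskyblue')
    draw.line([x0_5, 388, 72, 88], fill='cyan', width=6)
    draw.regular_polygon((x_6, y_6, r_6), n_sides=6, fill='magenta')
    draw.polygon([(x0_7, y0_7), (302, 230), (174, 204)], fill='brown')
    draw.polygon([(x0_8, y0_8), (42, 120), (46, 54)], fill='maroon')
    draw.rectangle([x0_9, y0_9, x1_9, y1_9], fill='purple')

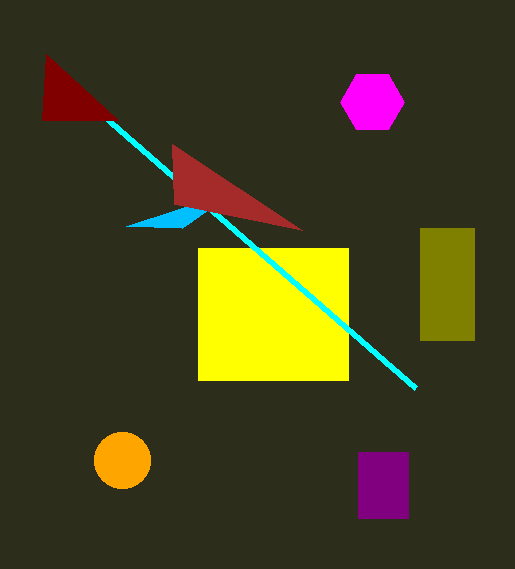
x0_1 = 198
y0_1 = 248
x1_1 = 348
y1_1 = 380
x_2 = 122
y_2 = 460
r_2 = 28
x0_3 = 420
y0_3 = 228
x1_3 = 474
y1_3 = 340
x1_4 = 126
y1_4 = 226
x0_5 = 416
x_6 = 372
y_6 = 102
r_6 = 32
x0_7 = 172
y0_7 = 144
x0_8 = 118
y0_8 = 120
x0_9 = 358
y0_9 = 452
x1_9 = 408
y1_9 = 518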